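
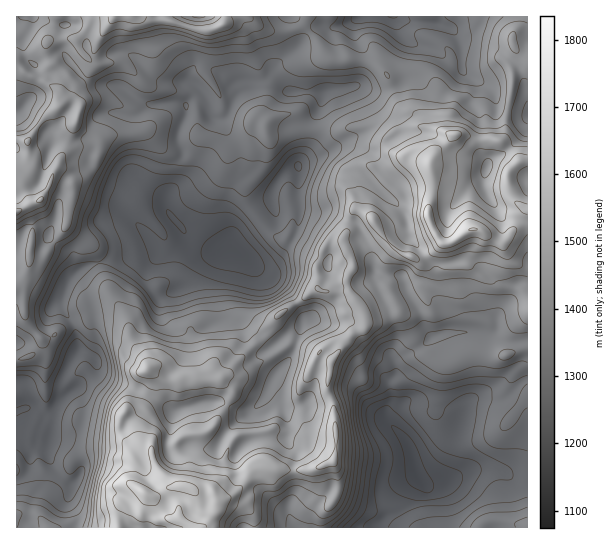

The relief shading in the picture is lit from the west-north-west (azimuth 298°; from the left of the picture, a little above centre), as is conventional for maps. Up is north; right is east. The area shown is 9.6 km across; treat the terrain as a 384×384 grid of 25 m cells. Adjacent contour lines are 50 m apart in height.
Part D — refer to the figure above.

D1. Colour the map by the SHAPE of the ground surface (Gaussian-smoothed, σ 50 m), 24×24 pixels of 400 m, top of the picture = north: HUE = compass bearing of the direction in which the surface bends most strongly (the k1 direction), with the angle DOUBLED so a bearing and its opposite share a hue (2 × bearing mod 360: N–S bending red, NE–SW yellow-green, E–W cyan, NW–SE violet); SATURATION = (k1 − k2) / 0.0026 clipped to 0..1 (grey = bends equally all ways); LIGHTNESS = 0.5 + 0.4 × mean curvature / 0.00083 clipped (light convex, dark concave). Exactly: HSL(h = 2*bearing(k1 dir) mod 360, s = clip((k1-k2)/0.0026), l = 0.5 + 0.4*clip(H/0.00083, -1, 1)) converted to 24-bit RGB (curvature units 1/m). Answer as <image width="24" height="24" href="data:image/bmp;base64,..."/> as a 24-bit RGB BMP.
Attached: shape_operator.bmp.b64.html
<image width="24" height="24" href="data:image/bmp;base64,Qk32BgAAAAAAADYAAAAoAAAAGAAAABgAAAABABgAAAAAAMAGAAATCwAAEwsAAAAAAAAAAAAAbobDmNq+YSCfsRiv4tp5vVTJaJzSluHXm49C3oh9JTianuKeNCNGl1eN99XQTayXLIyTOI+Bga24lZm/U16hxpnFn5rWfI/AnGZHkUo6Dxslajqq8uLTbLPVeHXeklOlcZ+7rdnJr1/Mhx0yJm8/WXVFi9VC7+DBKFhxUJ2WRIRTX0opZkdDjYJZkY1SYGxLOZugoWWypipICSUs6+ST3r1eNtI6V6zj0TjNyXSh3Ezkq4/Ru6rur5/72YfmxfO4PD9lR3lrQzBYjGJITmI2S205mYdRbl9Qejh+RStowYGXEyFe1cBzx82HrPZyOAwQiIoufWsaCEMZ6NuHjSpnMEgk6p+L6eOuPkq5aGerOhpLr4Ryip20ilqlmaRsYJJ4jmpzPkFqoadkHy1c8/G/cLl44ryHOhTeyq3kLujdT4j2rWjvQjTMX1+g5rh+6fXUKB9GViFBYC9doc2YVIiIaFiXzbm+gJmdV2pJKqckeqXDIy197vTS46yXtGc3GycMOFoQ9VYiKUMQHDYVahwvfpUzw/l24auTJQ4gHkFFZKy3uK2MXnxYQGVuqqeDrYGQXyFtyu94Flo8I3BVf4wxvkAArHMrmozKj27HU8+73LaqK2VrJiRs8Hl75v/DWxE+cWzfLTLHMVqUpJFGjoxKI0IkW404W5RMNprpzfCmDkxtNFKaSRRB1vD12d7yUpO6l3q4jr+3xYCvukrACycp8qCg/uygJCBcq746IiBopmCXrMnPvq/ThXnCy3jNOZlGvywb9NbLCxYoXhMjWOOiUc5rqtKgmUCzVnGpxp3Fw2TFxTtjLVPXFrzQ9tX1/cbrnqI1ECAjbsRvVo1wjXiGe3meWYK32kmZufa+IH/E2gD3W4rJbb+LsNSNHYN7wEq6vadcX289dD9I4XvT4eZjDCcTJR8O2n8z9dbua0ndZ8eflkg8R4w6c4VJSHJ5wl+T8OynDCcfcy61elKnltSczOPAFA5CMmk1u5FykIfNlc7fI3q0/s3z/0XaJqFwe8uLhcuCc025hTGVuKVxlF91kYRfU2dBQJmB0ZeOvaROBywmh3q91uvauUw1vjjDRl2lRqdSZIBFZU8xOC4fFyQP5ZeBkKLm479lLWdqq51DXBUvoJpMh4hTUZtsona4NYQs4MSV35i9JS9zLJoVZYUdd15HR19Bip1feWxRYVhMdVxVSyczI11YbNKS4SsX3umsShlb3iNIxvX/8A2qSqcpinZCjmJFhtenkfZGiBCHkd45l9vMgE2pbWeXlFJwV6Gum1pZX29aXDRUasLAlN/mKGB576Pa5OK1XA5ctPnILAcpyfyx7sz/d4fuqeH6y5S8AG/4B0Y6+OzTGD4rSINieUFadcyBWCFGmpFrg1xiPE6CoOa1lTc0HzprOGQp6VZXzP/1gk29HAM+4//MFTxM5vPYRhJN3VlR/ynI/47v1uNjia5pIzJPhKiliEdTT1aBoH6PnXGfg8ubPHoxXMOYMByHtnmmh9+BnpE/Zyc4GDFT/eeWM2ZUhqQ0YhBcnfOotqN//z6JRcjK442YGkFAUj08nExNRIBiWZBvqaKVa5CD0pGCEnIyDBQnw5XD1byto0+JkDl2Qpp51OCscpCVNWlwIE3R4YhX4cNWGWN40XV5v2qK1Ue5LkdZdcWPR3zHpXGdgKSPlmWWvH5yuEhgDSYgI3Ecla0wuD+OYoLkwcns68zai05DfjZeEmwypPbo/7zfVB9W6LBhLLOzvJ/XnpTfqbnMIztsss+9cGCxtVuioNOckVuvbobPcHzLfq7NRaevssFea50uGCnW5dH6QGX407r3J5xKEzgo+MnaV/aR0xdFPnIqR55ImpEujySFwsY9f2gnUqK6x73Xj4PbmKvcMl96eZemlHGnpmF/fcKcQ7uQ18VCYSpEoCI1xZI3YCpCMuhGncRvxV8uVCobhScffdCpO8LAdB9ji9+DKVExm5Q0RTIXemUWJCkPLD4SKR0TesoweHk8g21AQcNpqDiZRBdE+MeMWcrttcNHhSBW5Y6HbIPdbNTWqGtae1FvPqqBg1s4ZV5NYqhYeFOks4jEu5/TkpfWRLPbotPBiKPNndLSaiZEci5sZbC25GZNciyY3L6VLjHU2n9XPToYS00bjJhOcDM4XDMgcZc9W41TXXhORYdQOW1gm9nFe5XJmXnPgMq0TRggoVMnXku+RkR0wIWOl9yTNWON2n9MW1oSrz2+7YW7oJvhUmPvzOz/zNr/98z/XGXho+fpWVfM4F98bXgnDWomasJrhi5vvCgtiZQbUiEmU5Rtb7qg4rfD"/>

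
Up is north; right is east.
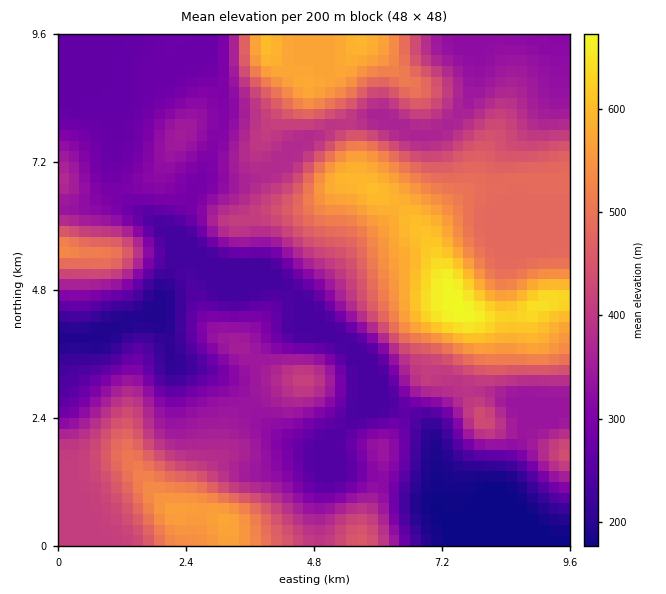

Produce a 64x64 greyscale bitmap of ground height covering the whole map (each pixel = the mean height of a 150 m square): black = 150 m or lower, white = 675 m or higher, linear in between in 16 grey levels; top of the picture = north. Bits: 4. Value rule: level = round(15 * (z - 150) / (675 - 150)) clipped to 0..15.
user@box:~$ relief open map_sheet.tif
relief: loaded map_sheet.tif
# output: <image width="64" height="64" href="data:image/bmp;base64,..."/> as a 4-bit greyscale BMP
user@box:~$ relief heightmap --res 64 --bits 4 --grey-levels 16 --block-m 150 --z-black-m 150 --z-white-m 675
<image width="64" height="64" href="data:image/bmp;base64,Qk12CAAAAAAAAHYAAAAoAAAAQAAAAEAAAAABAAQAAAAAAAAIAAATCwAAEwsAABAAAAAAAAAAAAAAABEREQAiIiIAMzMzAERERABVVVUAZmZmAHd3dwCIiIgAmZmZAKqqqgC7u7sAzMzMAN3d3QDu7u4A////AHd3d3iIiaq7u7zMy7qpmId3iJmYdlQiERERERERERERd3d3eIiJq7u7vMzLuqmYd3d4iZh2UyIRERERERERERF3d3eIiJq7zLvMzMu6mYh3d3iIiHVDIREREREREREREXd3eIiJmrzMzMzMy7qYh2Zmd4iHZUIhERERERERERERd3d4iImrvMzMzMy7qYh2ZVVmd3dlMhERERERERERESJ3d4iImau8zMy7u6qYh2ZVRVVmZlQyEREREREREREiI3d3iIiau7u7u7qpiId2ZVRERFVVVDIREREREREREiM0d3eIiZq7u7qqmYd3ZmVVQzMzRFVUMiERERERERESNEV3eIiZqruqqZmId2ZlVVRDMzM0RVVDIRERERERESNFVnd4iJmquqmYiHd2ZlVVRDMzMzRFVUMhEREREREiNFZ3d3iImqqqmId3d3ZmZVVEMzMzNEVVQyERESIiIjNFZ3h3eIiaqqmHd3d3dmZlVUQzMzM0VVVTIhESIzM0RFZniHd3iJqqmHdmZmZmZmVURDMzMzRVVVQiESI0VVVVVmeId3eImamHdmZmZmZmVVREQzMzNEVVRDIRI0VnZmVWZndmZ3iJmYdmVmZmZmZVVVREMzMzRERDMiIjVnh3ZlVWZlVWd4iYh2VVVmZmZVVVVURDMzMzNEMyIjRniIdlVVVVRFVneIh2VVVVVWZVVVVVVURDMiIzMzMzRWeIdmVVVVUzRVZ3iHZVRVVVVVVVZmZmVUMyIiIzNERWd4d2VVVVVTM0VWd3ZURERVVVVVZmZ3ZlVDIiIjRVVmZ3d2ZVVVVVMzRFVmZlQzNERFVVVmZ3d3ZUMiIjRWZ3d3d3ZmZmZmYzM0RVZlQyIjNERFVWZ3eIdlQyIiNGd3d3d3d3d2ZndyIzM0RVQzIiIzNEVVZnd3d2VDIiI1Z3d3d4iIiIiIiIIiIzM0RDIiIiM0VVZmZnd2ZTMiI0V3d3iImZqZmZmZkiIiIjNDMiIiM0VWZmVmZlVEMiIjVniIiJqqu7u7u7qiIiESIzMyIiM0VWZmVVRERDMiIjRniJmaq7zMu7zMy7EREREiIyIiI0VWZmVUQzMzMiIzRXiaqrvM3czMzMzMsRERERIiIhIjRVZmVVQzIiIiIzRniqu8zd3u3d3d3czCIiEREREREiNFVVVVVDMiIiI0VniavN3e7u7u3d3d3MIiIiERERESI0REREREMyIiI0VniavN3u///+7u7u7d0zMzIiIhERIjNEMzNEQzIiI0Vniau83u////7t3u7u7UREMzMiIREiMzMyIzMzMiI0VniJq8ze7///7d3d7u7uVVVERDMiESIzMiIiIjMyIzRWeJqrzN7v//7dzMzd7u5mZmZVRDIhIjMiIiIiIiMzRWd4mrvM3u//7ty7u8zd3Xd3d3dlQyIiMyIiIiIiM0RWZ4iau8zd7//ty6qqu8zMmZmZmHZTMiIiIiIiIiI0VWZ3iZq7zN3u7ty6qqqqu7uqqqqpl2QyIiIiIiIiI0Vmd4iJqrzM3e7t3Lqpmqqqqru6qqqYZTIiIiIzMzM0VneIiJmrvMzd7t3LqqmZmaqqu6qqqZdkMiIiM0VVVFVneIiZmqu8zN3d3LqqmZmZmZmqmZmIdlQyIiM1VmZmZniJmZmqq8zN3d3MuqmZmZmZmYiHd3dlQyIiM0Z3d3d3iJmaqqq7zM3d3cu6qZmZmZmZd2ZmVVQzIjM0Vnd3d4iJmqqqq7zMzd3cy6qpmZmZmZlmVVVUQzMzNERWd3d4iJmqu7u7zMzd3cy7qqmZmZmZmVVVVUREM0RERFZmd3iImaq7u8zN3d3My7uqqpmZmZmZZlVURERERERERVZnd4iJq7zMzN3d3My7uqqqqZmZmZlmZVREREVVRERFVWZ3d4mavMzd3d3My7qqqqqqqqqqqnZlREREVVVURERVZmd3eJq83d3d3Mu7qqqqqqqqqqqqZlVERERVVVRERFVmZmd3ibzN3dzMu6qpmaqqmZqqqqpmVUREREVVVUREVmZ3Zmd5q8zMzMu6mZmZmZmZmZmZmWVURERERVVVVERWZ3d2Zniau8zMuqmIiImZmZmZmZmZVVRERERFVWVVRFVnd3dmZ4mau7upiHd3iImZmIiIiZlVRERDRERVZlVUVWd3d3Zmd4mqqYh3Zmd3iJmYiIiIiERERDNERFVmZVVVZnd3d3d3eIiId2ZmZmd4iIiId3d3RERDMzREVWZlVUVWd3d3d3d3d3ZmZmZmZmd4iId3ZndEQzMzNERFVVVVRVZ3iIiZiHd3ZmZnd3dmZneIh3ZmZjMzMzM0RERVVVVFVneImqqpmId2ZniIh3ZmZ3d3ZmZmMzMzMzREREVVVUVWeImru7uqmHd3iZmYdmZmd3dmZVUzMzMzNEREREVURVaImrvMy7upiIiZqph3ZmZmZmZVVTMzMzM0RERERERFZ4mrvMzMzLqZmaqqmIdlVmZmZlVVMzMzMzREREREREVom7zMzMzMy6qqqqqYdmVVZmZlVVUzMzMzM0RERERERXmszMzMzMzMu7u6mYd2VVVWZmVVVTMzMzMzRERERERFebzczMzMzMzMu7qYdmVVVVVVVVVVMzMzMzNEREREREV6zdzMzMzMzczLuodmVVVVVVVVVVUzMzMzMzRERERERXrN3MzMzMzd3Mu5h2ZVVVVVVVVVVTMzMzMzNERERERFes3czMzMzN3cy7qHZlVVVVVVVVVV"/>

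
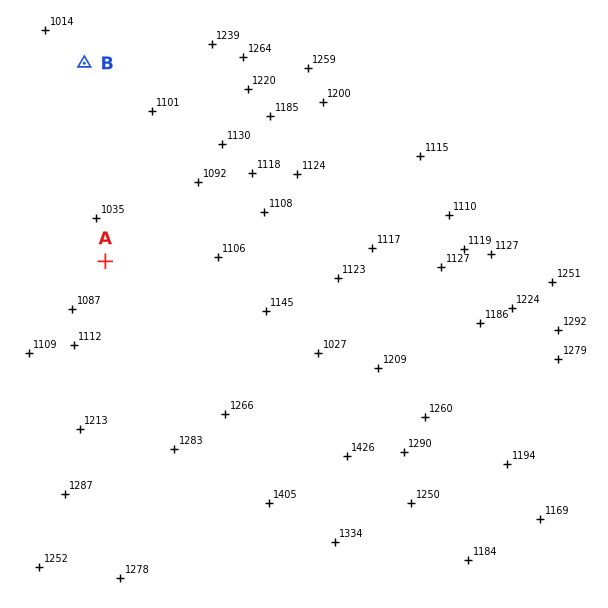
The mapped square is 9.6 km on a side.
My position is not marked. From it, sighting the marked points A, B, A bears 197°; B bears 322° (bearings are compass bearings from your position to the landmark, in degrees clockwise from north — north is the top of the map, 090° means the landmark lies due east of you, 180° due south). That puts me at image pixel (143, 138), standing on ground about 1070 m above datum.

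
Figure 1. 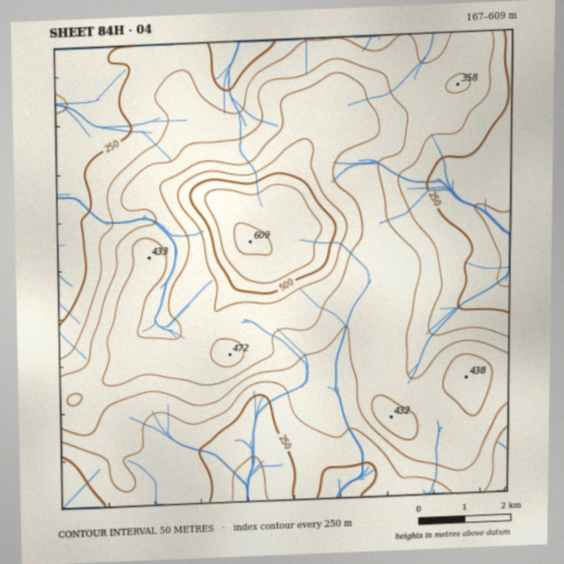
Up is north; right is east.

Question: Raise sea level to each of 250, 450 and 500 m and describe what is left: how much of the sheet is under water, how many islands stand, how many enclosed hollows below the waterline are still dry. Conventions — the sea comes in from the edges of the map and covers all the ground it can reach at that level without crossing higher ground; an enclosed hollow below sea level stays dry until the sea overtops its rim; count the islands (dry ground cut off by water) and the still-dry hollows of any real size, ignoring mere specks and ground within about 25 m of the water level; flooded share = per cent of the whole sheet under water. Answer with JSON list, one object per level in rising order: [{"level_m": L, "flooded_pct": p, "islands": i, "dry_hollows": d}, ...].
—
[{"level_m": 250, "flooded_pct": 16, "islands": 0, "dry_hollows": 0}, {"level_m": 450, "flooded_pct": 91, "islands": 1, "dry_hollows": 0}, {"level_m": 500, "flooded_pct": 94, "islands": 1, "dry_hollows": 0}]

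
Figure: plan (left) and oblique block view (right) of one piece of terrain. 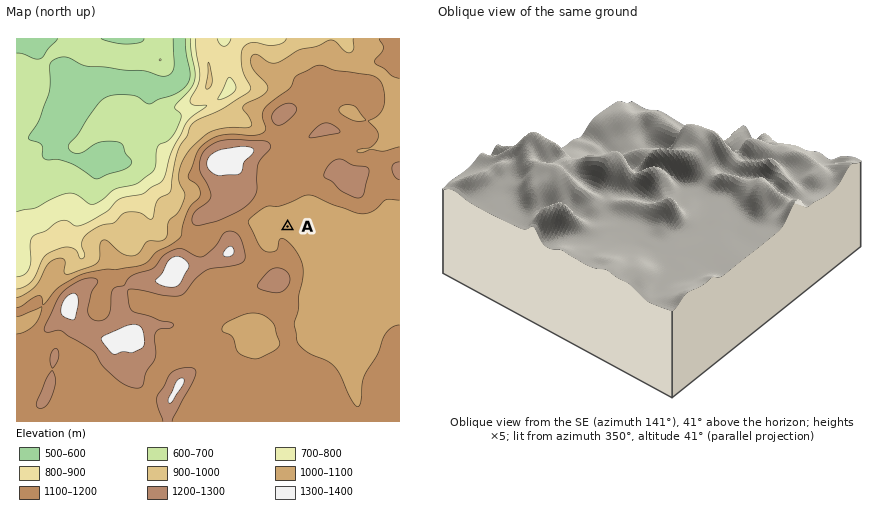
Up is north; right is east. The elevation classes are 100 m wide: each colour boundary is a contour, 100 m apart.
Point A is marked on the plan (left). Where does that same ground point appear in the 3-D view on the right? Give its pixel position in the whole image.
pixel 701 202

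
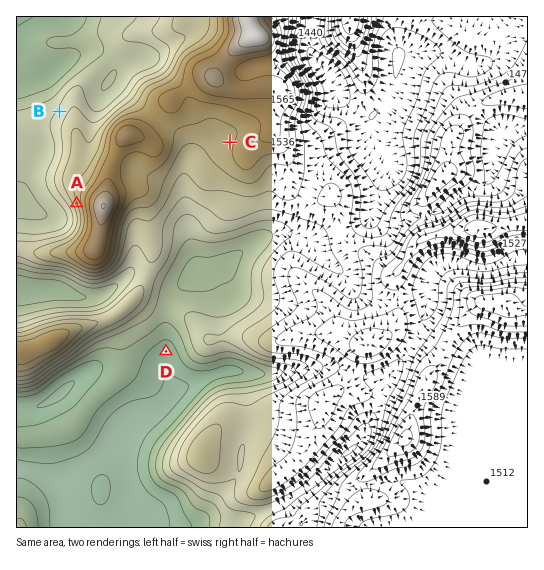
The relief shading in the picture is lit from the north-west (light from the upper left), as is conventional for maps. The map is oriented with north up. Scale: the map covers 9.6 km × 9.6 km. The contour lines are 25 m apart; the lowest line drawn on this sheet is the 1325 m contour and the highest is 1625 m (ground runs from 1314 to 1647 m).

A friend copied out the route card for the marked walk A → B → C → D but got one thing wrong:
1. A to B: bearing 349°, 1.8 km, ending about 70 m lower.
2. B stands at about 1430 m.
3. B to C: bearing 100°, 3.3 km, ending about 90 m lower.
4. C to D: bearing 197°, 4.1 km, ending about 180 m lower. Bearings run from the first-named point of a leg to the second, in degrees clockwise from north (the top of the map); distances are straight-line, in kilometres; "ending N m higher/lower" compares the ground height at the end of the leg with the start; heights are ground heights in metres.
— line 3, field sense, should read higher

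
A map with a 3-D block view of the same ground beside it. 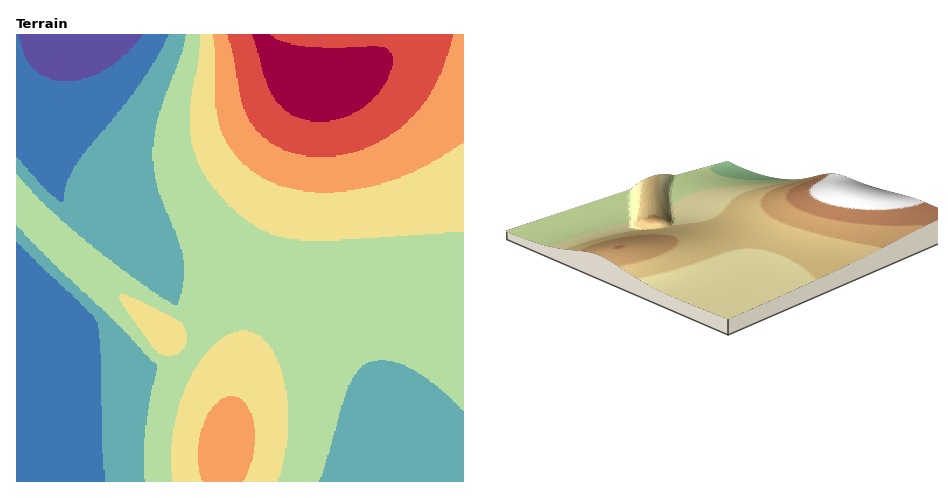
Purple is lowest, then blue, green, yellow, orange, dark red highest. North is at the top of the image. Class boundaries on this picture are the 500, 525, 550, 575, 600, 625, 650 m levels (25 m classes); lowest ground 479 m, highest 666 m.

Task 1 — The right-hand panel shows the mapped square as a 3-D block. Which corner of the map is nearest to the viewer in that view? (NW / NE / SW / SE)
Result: SE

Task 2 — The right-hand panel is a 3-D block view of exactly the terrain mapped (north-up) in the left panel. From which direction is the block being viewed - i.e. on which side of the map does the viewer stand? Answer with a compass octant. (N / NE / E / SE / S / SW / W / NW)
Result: SE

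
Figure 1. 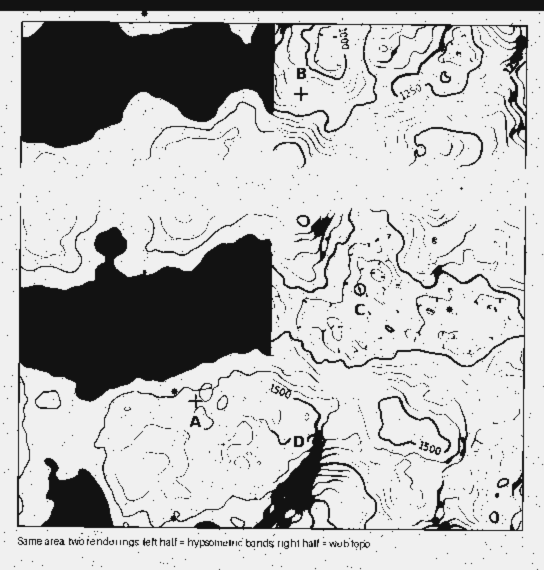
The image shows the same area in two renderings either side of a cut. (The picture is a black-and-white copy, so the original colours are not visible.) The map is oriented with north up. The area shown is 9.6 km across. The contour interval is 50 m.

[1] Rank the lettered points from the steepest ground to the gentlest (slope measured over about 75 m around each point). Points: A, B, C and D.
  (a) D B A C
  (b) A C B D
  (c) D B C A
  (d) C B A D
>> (c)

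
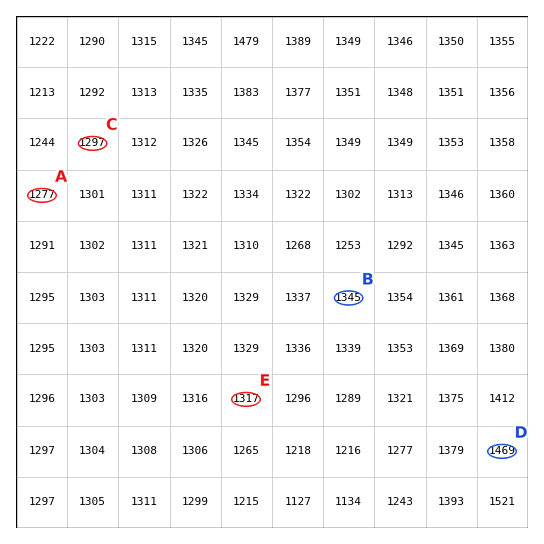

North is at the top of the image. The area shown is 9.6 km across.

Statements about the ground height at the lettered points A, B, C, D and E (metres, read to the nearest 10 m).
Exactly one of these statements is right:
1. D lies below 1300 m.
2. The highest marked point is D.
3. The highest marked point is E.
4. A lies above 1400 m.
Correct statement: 2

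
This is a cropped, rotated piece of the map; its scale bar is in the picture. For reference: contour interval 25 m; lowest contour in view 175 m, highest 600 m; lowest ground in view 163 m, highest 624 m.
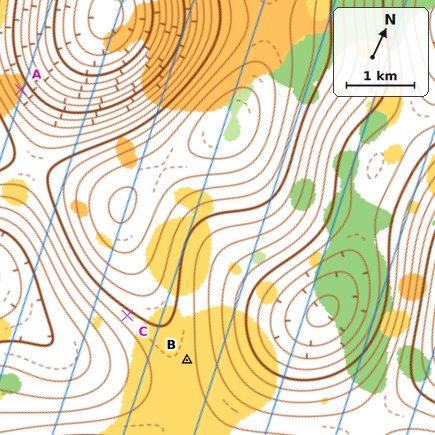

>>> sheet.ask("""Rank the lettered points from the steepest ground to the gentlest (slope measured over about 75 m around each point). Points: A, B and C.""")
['A', 'C', 'B']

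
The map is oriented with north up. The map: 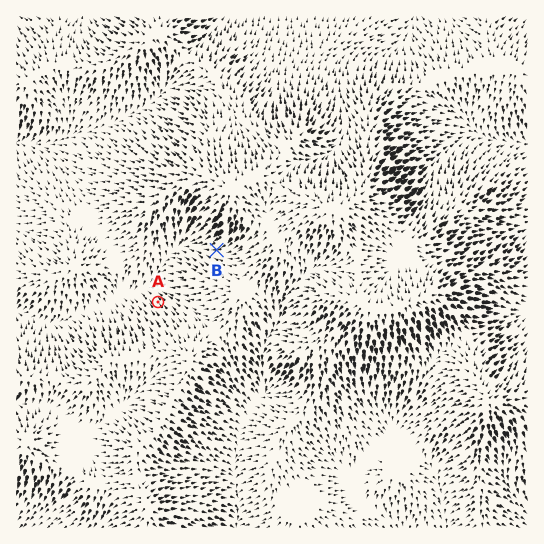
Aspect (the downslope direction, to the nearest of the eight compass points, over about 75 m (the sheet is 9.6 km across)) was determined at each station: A NW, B W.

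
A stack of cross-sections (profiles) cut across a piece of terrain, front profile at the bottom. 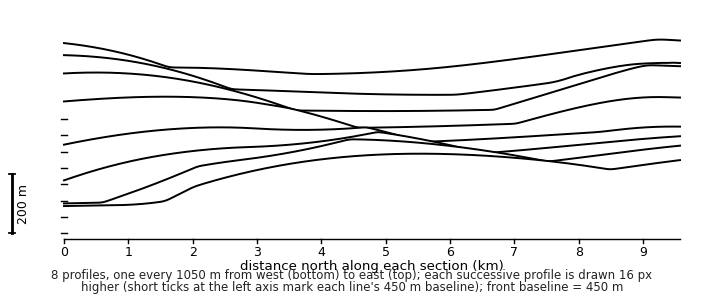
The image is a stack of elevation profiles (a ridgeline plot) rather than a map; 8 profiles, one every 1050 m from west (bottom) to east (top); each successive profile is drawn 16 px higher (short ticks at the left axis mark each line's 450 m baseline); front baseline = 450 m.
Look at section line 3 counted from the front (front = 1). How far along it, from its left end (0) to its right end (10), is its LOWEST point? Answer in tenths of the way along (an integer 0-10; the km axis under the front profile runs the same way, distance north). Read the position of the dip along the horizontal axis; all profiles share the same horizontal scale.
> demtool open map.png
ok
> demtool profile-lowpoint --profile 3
0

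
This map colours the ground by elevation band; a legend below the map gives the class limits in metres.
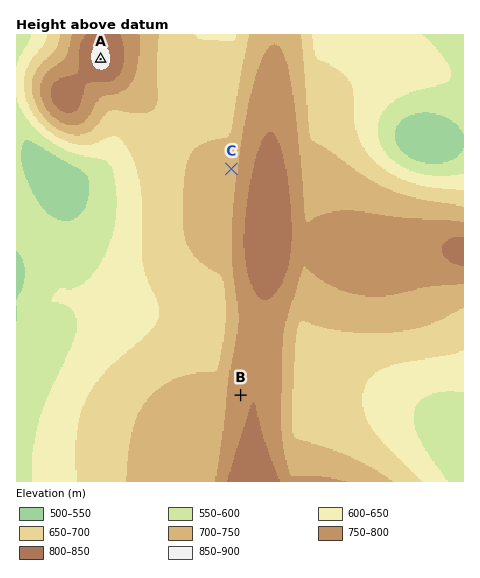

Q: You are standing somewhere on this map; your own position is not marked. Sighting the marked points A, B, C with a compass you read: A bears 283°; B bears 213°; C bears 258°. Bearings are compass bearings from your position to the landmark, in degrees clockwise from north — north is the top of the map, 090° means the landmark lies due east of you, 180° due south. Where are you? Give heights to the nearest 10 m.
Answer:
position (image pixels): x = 412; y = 131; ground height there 520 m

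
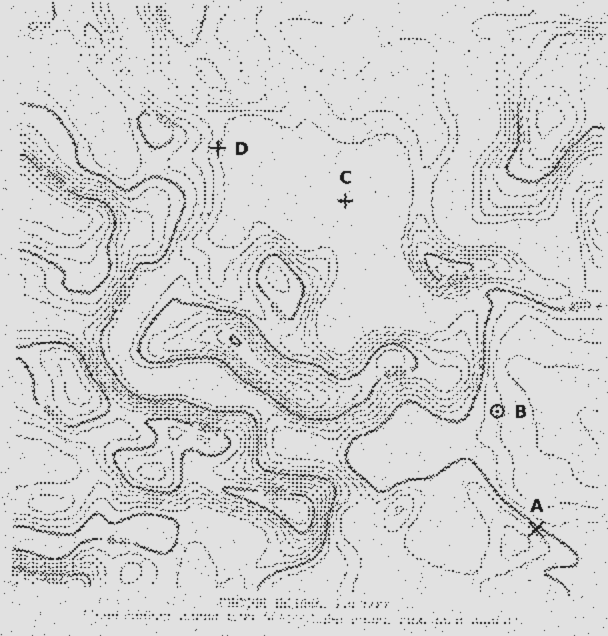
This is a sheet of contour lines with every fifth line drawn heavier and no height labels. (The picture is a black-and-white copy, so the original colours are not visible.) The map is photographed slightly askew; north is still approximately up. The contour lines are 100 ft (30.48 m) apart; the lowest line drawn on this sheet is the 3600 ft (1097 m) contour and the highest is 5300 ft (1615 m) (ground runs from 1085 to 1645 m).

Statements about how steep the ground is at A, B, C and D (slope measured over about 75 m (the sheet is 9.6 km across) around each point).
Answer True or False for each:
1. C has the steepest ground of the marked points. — False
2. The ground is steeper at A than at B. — True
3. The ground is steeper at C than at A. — False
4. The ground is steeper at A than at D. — True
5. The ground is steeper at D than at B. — True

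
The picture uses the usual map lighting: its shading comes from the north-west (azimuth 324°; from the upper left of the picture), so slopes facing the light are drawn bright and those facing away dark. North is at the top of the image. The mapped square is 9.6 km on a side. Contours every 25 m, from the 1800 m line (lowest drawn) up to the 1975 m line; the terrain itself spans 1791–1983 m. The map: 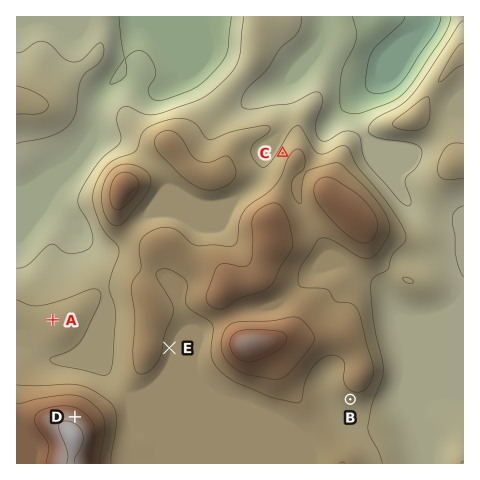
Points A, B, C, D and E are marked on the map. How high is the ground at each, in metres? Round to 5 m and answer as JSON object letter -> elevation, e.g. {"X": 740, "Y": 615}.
{"A": 1885, "B": 1890, "C": 1885, "D": 1965, "E": 1890}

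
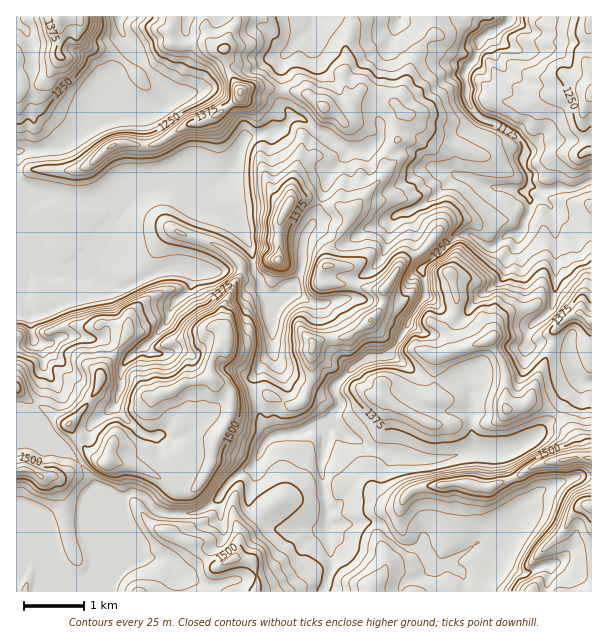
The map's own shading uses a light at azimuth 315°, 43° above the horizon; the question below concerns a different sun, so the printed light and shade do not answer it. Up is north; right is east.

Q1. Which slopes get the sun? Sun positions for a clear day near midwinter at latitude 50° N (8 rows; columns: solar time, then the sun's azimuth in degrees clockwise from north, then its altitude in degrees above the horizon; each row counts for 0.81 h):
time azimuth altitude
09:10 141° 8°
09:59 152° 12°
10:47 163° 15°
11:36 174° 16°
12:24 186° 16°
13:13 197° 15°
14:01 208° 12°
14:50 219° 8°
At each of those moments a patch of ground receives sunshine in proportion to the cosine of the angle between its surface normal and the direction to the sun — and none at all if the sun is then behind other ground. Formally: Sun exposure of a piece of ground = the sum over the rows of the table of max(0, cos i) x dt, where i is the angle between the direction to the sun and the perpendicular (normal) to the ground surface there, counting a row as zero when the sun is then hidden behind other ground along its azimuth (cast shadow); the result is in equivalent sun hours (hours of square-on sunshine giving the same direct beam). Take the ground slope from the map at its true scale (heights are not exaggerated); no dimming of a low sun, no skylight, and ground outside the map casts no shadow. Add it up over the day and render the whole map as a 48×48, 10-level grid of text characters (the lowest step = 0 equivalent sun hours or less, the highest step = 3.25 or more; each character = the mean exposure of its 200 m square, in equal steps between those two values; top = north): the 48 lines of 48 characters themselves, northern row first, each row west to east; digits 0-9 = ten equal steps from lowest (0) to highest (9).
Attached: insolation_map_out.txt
455554533321343332355333433334433433346941443334
345667753566433311323544333344333343467311134445
334468532355655533445543333333333345541014544334
434545864346887886434333332232222345662121111233
434888655425666774111211112211111322431324223234
445786444543444335001111002321112223133233444543
567754444453321002555665201344323222333334444454
666544333322100002996567843344543223216654455645
656543210000000268996644687344545544311587656556
765443100000059998666432267765444554432005665566
775421002323799997431222223665345555333332654333
210000189999975555431122332322234676554434334445
211113897776544444342112344222346556666542355688
578889864444444444343101232232453223345666456676
445566544444344433344111222223532232122334444220
444444444432233344444225632224466410123332224333
444444444332112233343267655456652100222334423445
444444443444300012344465433564211212674345333344
444444444444675300124343323521111137203432233333
444444444444556773012233311001100271000012222222
444444333333332233324753211123103920000011111110
433333332100001000125995245541036134421100111110
433322000000010000333544666642261145446200011111
333200000003420001212321586444553315441011022111
221000000132200000112310001100357202431113451021
000011232333000022212320000115663342323124520497
224544654553014543323234001269651033211133225656
201100013631445535444234457889942111236754333444
001241004100001248763246665861006756787631113445
122235222000000223451125667300001566544442013345
111332452300014552111012566112332234444332023333
621122453233566564334312443664334323344321233332
542002542356654444435645765467643345444433553111
444215400566544433645678864556677422233377753100
444673211156544435656776343555666776656776310000
333464224312344447565222343235555566533331000000
001236233443344445553333333322333310000000000011
100015876543444358743333333333321000000000169999
984455899996444487323223333432210000000015998621
789865457688644783232233344443211579987799743100
567654444326999932333344435444336777789975433112
444544444430123123224555544455656555556644322267
444444444453112213213444444432365554455443310366
444444444457642221221233333433246544454443201655
444444444445676410101223333333313445543433126644
444454444433356424643233333222343344444332376444
444444443223344577653233343112344433344421101234
344444443213333343333323443443443233344321122332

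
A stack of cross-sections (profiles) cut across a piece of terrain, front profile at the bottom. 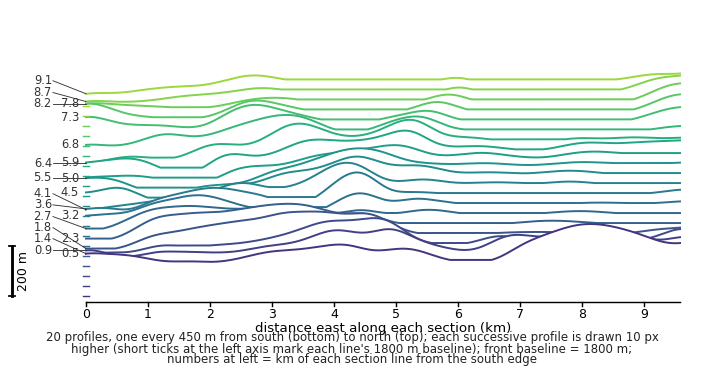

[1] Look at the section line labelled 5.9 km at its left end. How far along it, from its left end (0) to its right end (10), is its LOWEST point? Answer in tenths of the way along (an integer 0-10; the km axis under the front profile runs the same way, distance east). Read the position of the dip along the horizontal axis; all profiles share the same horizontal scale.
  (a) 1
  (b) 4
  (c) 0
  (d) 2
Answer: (a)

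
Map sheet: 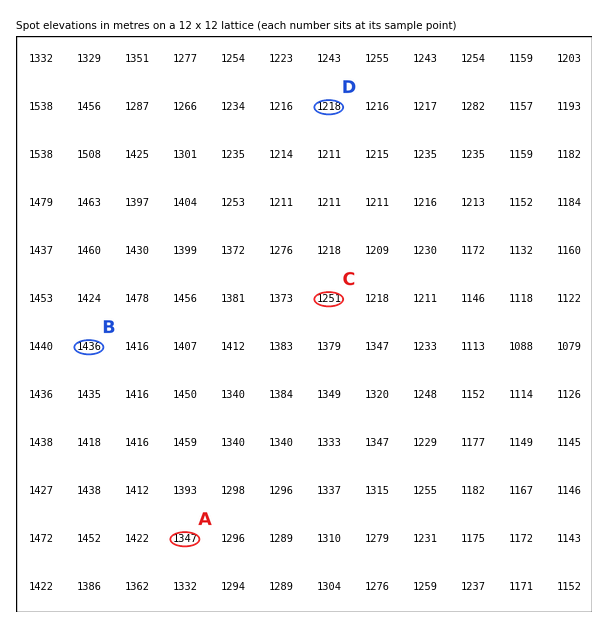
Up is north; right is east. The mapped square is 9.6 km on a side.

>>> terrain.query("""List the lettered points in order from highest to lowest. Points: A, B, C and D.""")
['B', 'A', 'C', 'D']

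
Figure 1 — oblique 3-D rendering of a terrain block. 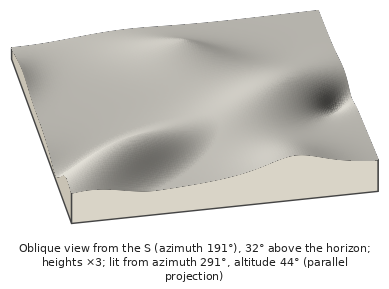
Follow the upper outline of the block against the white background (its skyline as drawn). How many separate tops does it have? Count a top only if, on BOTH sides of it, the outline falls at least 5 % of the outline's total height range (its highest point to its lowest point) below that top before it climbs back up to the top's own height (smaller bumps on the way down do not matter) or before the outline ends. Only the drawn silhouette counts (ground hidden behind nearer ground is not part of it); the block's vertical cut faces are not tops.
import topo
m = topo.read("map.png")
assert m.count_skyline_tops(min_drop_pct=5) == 1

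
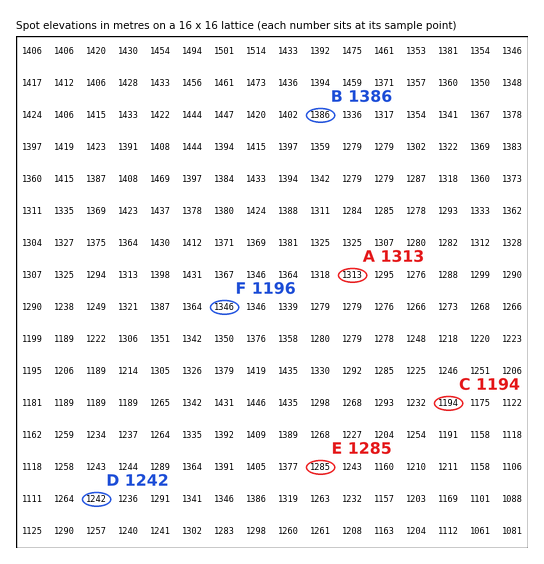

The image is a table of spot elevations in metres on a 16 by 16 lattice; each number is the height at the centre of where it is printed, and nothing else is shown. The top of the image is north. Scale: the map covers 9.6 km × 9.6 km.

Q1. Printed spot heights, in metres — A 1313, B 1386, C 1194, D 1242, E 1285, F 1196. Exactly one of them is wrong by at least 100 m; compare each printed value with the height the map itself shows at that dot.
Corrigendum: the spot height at F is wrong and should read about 1346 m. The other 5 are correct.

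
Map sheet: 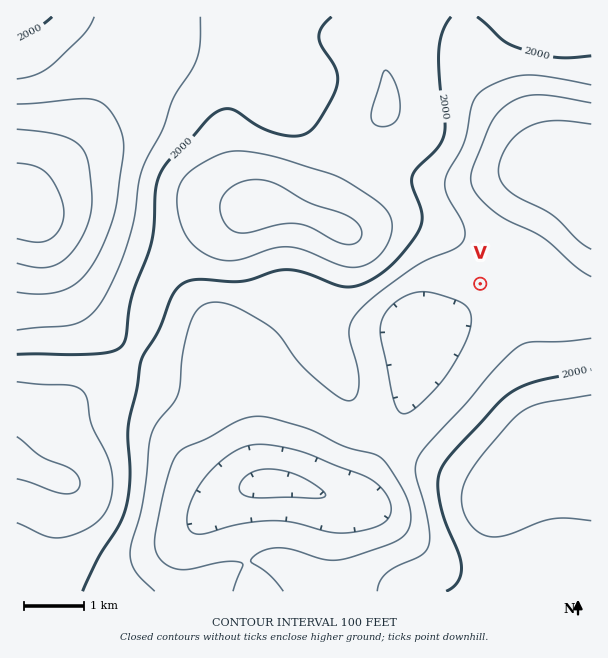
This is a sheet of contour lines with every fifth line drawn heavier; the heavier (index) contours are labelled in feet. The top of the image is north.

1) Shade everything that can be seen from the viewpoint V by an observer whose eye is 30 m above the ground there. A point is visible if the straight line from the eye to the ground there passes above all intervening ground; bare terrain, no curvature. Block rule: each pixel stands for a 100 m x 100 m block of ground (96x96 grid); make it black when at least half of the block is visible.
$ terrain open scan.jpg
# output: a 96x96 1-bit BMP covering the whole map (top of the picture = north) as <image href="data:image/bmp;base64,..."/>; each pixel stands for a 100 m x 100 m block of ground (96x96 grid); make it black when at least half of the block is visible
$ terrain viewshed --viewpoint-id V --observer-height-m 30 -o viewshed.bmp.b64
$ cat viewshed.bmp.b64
<image width="96" height="96" href="data:image/bmp;base64,Qk2+BAAAAAAAAD4AAAAoAAAAYAAAAGAAAAABAAEAAAAAAIAEAAATCwAAEwsAAAIAAAAAAAAA////AAAAAAAH////+AACAAAAAAAD////+AD/+AAAAAAD/////AH/+AAAAAAB//8B/Af/+AAAAAAB//wAPg//8AAAAAAB//gAB///4AAAAAAA//gAA///gAAAAAAAf/gAAP/+AAAAAAAAH/gAAB/gAAAAAAAAD/gAAAAAAAAAAAAAB/gAAAAAAAAAAAAAB/gAAAAAAAAAAAAAB/gAAAAAAAAAAAAAD/wAAAAAAAAAAAAAD/wAAAAAAAAAAAAAH/wAAAAAAAAAAAAAH/wAAAAAAAAAAAAAP/wAAAAAAAAAAAAAf/wAAAAAAAD8AAAA//wAAAAAAAP+AAAD//wAAAAAAAf/AAAP//wAAAAAAB//gAB///wAAAAAAH//4AD///wAAAAAAf//8AD///wAAAAAB///+AD///4AAAAAD////AD///4AAAAAH////wD///4AAAAAP/////D///8AAAAAf/////////8AAAAAf/////////+AAAAAf//////////AAAAA///////////AAAAA///////////gAAAB///////////gAAAB///////////gAAAD///////////gAAAD///////////gAAAH//////9////gAAAP//////8AAB/gAAAP//////8AAA/gAAAf//////8AAAfgAAAf//////8AAAfgAAA///////8AAAfgAAA///////8AAAPgAAA///////8AAAPAAAA///////8AAAPAAAAP//////8AAAMAAAAD/////wEAAAAAAAAD/////wAAAAAAAAAB/////wAAAAAAAAAA/////wAAAAAAAAAA/////gAAAAAAAAAA/////gAAAAAAAAAA/////gAAAAAAAAAA/////AAAAAAAAAAA////+AAAAAAAAAAAf///8AAAAAAAAAAAf///4AAAAAAAAAAAf///gAAAAAAAAAAAf//+AAAAAAAAAAAAP//8AAAAAAAAAAAAH//wAAAAAAAAAAAAB//gAAAAAAAAAAAAAf+AAAAAAAAAAAAAAH8AAAAAAAAAAAAAAD8AAAAAAAAAAAAAAD8AAAAAAAAAAAAAAH8AAAAAAAAAAAAAAP+AAAAAAAAAAAAAAf/AAAAAAAAAAAAAA//wAAAAAAAAAAAAB//4AAAAAAAAAAAAH//8AAAAAAAAAAAAP//+AAAAAAAAAAAAP///gAAAAAAAAAAAH///4D8AAAAAAAAAD/////8AAAAAAAAAA/////8AAAAAAAAAAP////8AAAAAAAAAAAD///8AAAAAAAAAAAD///8AAAAAAAAAAAD///8AAAAAAAAAAAD///8AAAAAAAAAAAD///8AAAAAAAAAAAH///8AAAAAAAAAAAH///8AAAAAAAAAAAP///8AAAAAAAAAAAP///8AAAAAAAAAAAP///8AAAAAAAAAAAP///8AAAAAAAAAAAf///8AAAAAAAAAAAf///8AAAAAAAAAAAf///8AAAAAAAAAAAf///8AAAAAAAAAAAf///MAAAAAAAAAAAf//8A="/>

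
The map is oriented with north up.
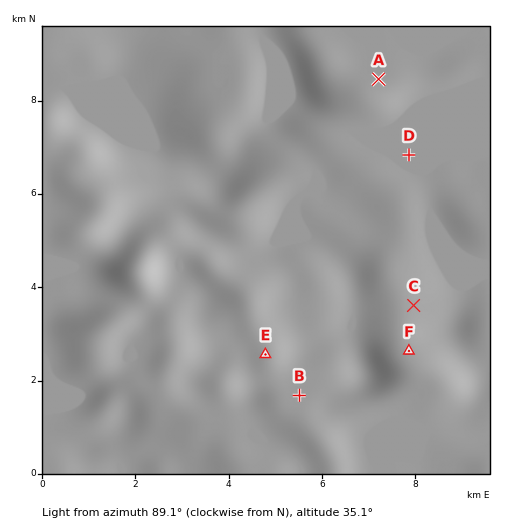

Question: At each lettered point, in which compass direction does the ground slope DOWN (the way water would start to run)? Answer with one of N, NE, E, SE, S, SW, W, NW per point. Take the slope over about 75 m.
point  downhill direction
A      N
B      N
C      NE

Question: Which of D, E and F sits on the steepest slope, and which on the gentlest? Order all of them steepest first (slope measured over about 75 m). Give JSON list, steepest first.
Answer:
["F", "E", "D"]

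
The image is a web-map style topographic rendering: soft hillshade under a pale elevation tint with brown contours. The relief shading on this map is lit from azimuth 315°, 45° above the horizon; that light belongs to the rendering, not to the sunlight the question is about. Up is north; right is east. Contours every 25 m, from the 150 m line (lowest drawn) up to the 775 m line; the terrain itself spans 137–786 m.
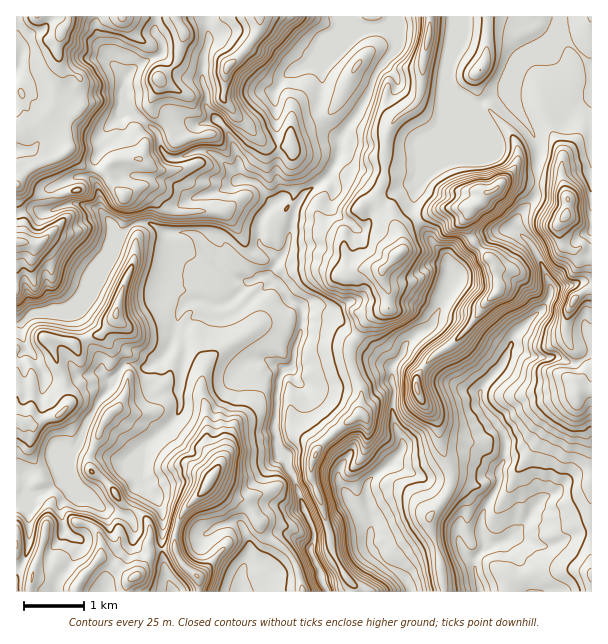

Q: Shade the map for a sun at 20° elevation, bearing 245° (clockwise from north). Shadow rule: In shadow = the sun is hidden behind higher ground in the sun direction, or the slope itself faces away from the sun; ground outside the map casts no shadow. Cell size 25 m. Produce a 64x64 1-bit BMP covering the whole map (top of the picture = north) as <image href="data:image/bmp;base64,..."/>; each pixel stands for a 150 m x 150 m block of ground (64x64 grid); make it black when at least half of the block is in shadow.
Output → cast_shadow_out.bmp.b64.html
<image width="64" height="64" href="data:image/bmp;base64,Qk0+AgAAAAAAAD4AAAAoAAAAQAAAAEAAAAABAAEAAAAAAAACAAATCwAAEwsAAAIAAAAAAAAA////AAAAAAAAAAYA4OAAAAAABwDn4MAAAAEPAMfAwAAAABkBz4DAAAAAOAGPAcAAgAA4A48BgADAATAAngGAAMBBsAGeAQAACMGAA74AAAAAAgABPgAAAAAIAAM8AAAAABgAAzwAAAAAOAACeAAAAAAgAMZ4AAAAAAAA4HgAAAAAAADoMAAAAAAAAOgAAAAAAAAA6ABAAAAAAAAIAcAAAAAAAAgBwAAAAAAACADDAAAAAAAIAEeAAAAAAAgAR4AAAAAAAAAHgAAABAAAAAIAAAAAAAAAAAAAAAAAAAAAAAAAAAAAAAAAAAAAAAAAAAAAAAYAAAAAAAAADgAAAAAAAAAOAAAAGAAAAA4AAAAAAACADgAAAAAAIAQGAAAAAgBgDAYAAAACAGAEBgAAAAAA4AACAAAAAADAAAAAAAAOAAAAAAAAAAQYAADAAAAAAAAAAMAAAAAAAAMDgAAAAAAAAwAAAAAAAAADAIAAAAAAAwMAgAAAAAADgwAAAAAAAAHAAAAAAAAAAMAAAYQAAAAAwAGBAAAAAACAAYEBAAAAAAAAAAIAAAAAAAAAAAAAAAAAAAAAQAAAAAAAQADgAAAAAABgAOAAAAAAAGAAwAAAAAAA4ACAAAAAAAHAAAAAAAAAAgAAAAACAAAAAAAAAAIAAAMAAAAAAwAAAAAAAAADAAADAAAAAAMAAA=="/>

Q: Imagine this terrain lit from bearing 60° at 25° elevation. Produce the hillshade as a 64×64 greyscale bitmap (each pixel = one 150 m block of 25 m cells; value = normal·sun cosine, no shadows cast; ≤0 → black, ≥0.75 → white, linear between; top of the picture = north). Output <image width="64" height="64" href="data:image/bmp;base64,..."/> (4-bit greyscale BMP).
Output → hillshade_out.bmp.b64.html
<image width="64" height="64" href="data:image/bmp;base64,Qk12CAAAAAAAAHYAAAAoAAAAQAAAAEAAAAABAAQAAAAAAAAIAAATCwAAEwsAABAAAAAAAAAAAAAAABEREQAiIiIAMzMzAERERABVVVUAZmZmAHd3dwCIiIgAmZmZAKqqqgC7u7sAzMzMAN3d3QDu7u4A////ADeZdoqodoirpyGdypiIh2n/cDjO/+pSKN3IVomId3ZENpmHeal2ecykAr7bmIiHa/8gXf/+x0Ep3sdWiYh3dlU2mpmImIia3IEq79uYiIdt+wLP/tuGQkrutmiZiId3ZmeKmph4qqq7Yb/buqiHdo/0CP/smHZCXP2XeamIiIh3qHqqqGm7qZpW/qiauXZn38Es/8qHdUN+64mZmIiIiHfZabqXabuoi3jtmIrKZovtki3+uXdkM57ZiZiIiHeHd+lZymZ7uriMeNyYishYq6vCPv6odlM1rsiZeIh3d4h36VrIac2qp511qoiKlmq7z7Bv/ah2Qza8qJl4iHd3d3fIasit24iHzWJ5d3iGi7zuQL/8mGVDV6upmXeIiHd3d5iKq8uoVqzbUkd3iZmru9sB/+qHZUV4mqmZh4iId3d2iImrmXRK7bhTNXiaqqqr2Ab/yIdVVomJqZmHeIiHdmaIiamHU47qh1QzWbzLqqzkDP+Xh2Z4mYiamah4iHdmZoiKqXRI3rmGVDNIvN3LrtA//HeHeJmHZpqquWeId3Zmh5qYZI3rmHZURGi97czOgF7qZomYh2VWm7q4Z4h3d3d3qphnrLmYdmVod63uzNtAW9p2eal2VVerqql2d3d3d2i6mHeamZiHd4dnnO7MyTFLyYZZqYZEWKqpmoVnd2ZmWLqYh3ipmYiIdXmc/s3FJGmphUiqljNZuqmrhWd2ZmZ4qoiHaKmZmYh2eavtzLRXiImFSM2UIlm6qrtkVmVVZ4mpeJhnmZmZmHZ5q83MpGmId3Zr7WESWru7uERVVERomqiJqXaJqpmZhnm7zLymeZiHd53sMAKc3LuVRFVERHiaqYmrl4q7qqqGesu7q6Z5mIdnresgB97cumRVVURFiZqZiby5ibupqYaMy6mbp3mYh2et6yAt/ty4VWZlVVaJmZiJu7qHq6mZh5y6mZqoiYiHZq3rEG/+y6hmd2VVV5qZqHm6uoecqZmHm6mZmrmIeHZnvdkAjtuZmId3ZURoqpmXeqmpiKypmYeaqZmauoZ4dmnNyDKLqYiJmHZUVpqZmoaJiaiJqqmJiImpmZqYdnd2esy4ZVeIeJmZhmZ4h3ioVYh6p3mZmZmIiZmZmImXZ3Z6upmWRXiIqqqHZVQ0ipZHmKuGiYiqmYiZmZmIiphnd3mZiZhmZ4mrupdTM0eqZWq7uXiHe8upiJmZmZmZqGd3d3d4iIh1WKuqmGQzWapnnMyodme+26mZmZmYmZmpd3hkVWZ4iIZFipmYdUNZqYmqqZhkau7bqZmZmZiZmal3h0NVVoqqhkNYmYiHUieZiHiIiHRb7sqZmZmZmJmauGd1NWVYvLuXQ0aId4hRBpqXWHiYhUrtuZmZmZmZmaqWZTNFRFnMu6hkNGeJmIUDmqZ4iqmGSN25mZmZmZmZqWVCI0VUWbu7uYZCN7uZxwN3h6msuYdWvbmZmZmZmZmWVEM1Z2RqurzKhzAXuq3kAlZ4mb25mGWcypmZmZmIiHZlRVaIdYqrvNuGABiq37ABV2eavLqYdXzKmZmZmId4h2VWZ4h3iJrMynIASs3/UANoZ5q7qpmGe8uZmZmId4mXdWZmiYhnm83ZQAGd3vwAJpmJqruqqpd6y5mZmIdoqYh2ZmaJh3ic7qQAGt3d1QBJqru6u7vLqHrLmIiHdWmoiXVWZ5qHiJzbQQFt7ctwAGq7zLm8zN2nebllVVVEiqiJdWd4mWd4q7cgBIu6mDADeb28uZve7GJHYzRVVVerqImGaJh1aIirhTIkeYiXQiRq37uZmt22AEZVeIiImqqpiIdpl0WIibp1M0aJmZl1Q1rvmYiJl4MCiYiaqpmqqqqYh3mYZomaqoZVVoiZqpdBOv+rqId6tBeqqaqZmqqauXh3iJhmeJqpl1RXiJrMqEFM/8uYiayTaqmqqYmZqql2d2eJh3ZniqmYd3iaqu7KU33+qYiImXaZmImqmZmqhlZ2aJmYd2Z5qZiJmqqZ3dtjjdyYiIiKmIiInNqZq8l1VnZpqqmHVXmpmImaqqmK22R8zIiIiKy5iZm+yImqeHRGd3q7uYZVeamYiJmZmGjcdIzLiIiJzsmZmbxliHVqY1iYi8u6h1RpqZiIiIiIadt1nMuJmInOuZmJyleIeLoze7icy6mGRGmpmIiIiId6yXiqqpmYiby6mYq2aJqbxSa9uJzKmYdUaJmImIiIh5uoeZmZmYiJmrqpmWWJmathW924nLmJmGRYmYmZiIiJqoeJmZmIiIiKu7qFWJh3qBS+7bibuYiZdFiImqmIiJqph4mZmYiIiIm92nVndmmlKe7cp5upiJmFWIiKqYiImpiImZmZmIiIis7adUVnm7Vb7cuYmqmHiZZYl3q5iHipmIiZmZmYh3iK3tp1NZu8pErcqpqZmYeJp2mFarmGaKmYiJmZmYiHeK3+yXVHu6qEObqaqpmZh3mpiGRauXVoqpiImZiZd3Z63uyoh2iZm5Q4qpmqmZmIeKqXVVrKh2i7qYmZiJl3ZYzdyod2aHeblmiZm7qZmYh3mql0ScqId6ypiIiJmHdWi8y5dlV5doqod3irqqmZiIiKqYQny5h3q6mIiIiIdlaKzKdkWKpli7l3d4qqqpmIiJmphRXMmHebmZmIiIhlZnrMlkV6qFWcuHdmebupmZmImZiFFMyYd5qZiZmIh0RoibyWRYqoV72odmV5qomqqYiImYUUvJh3mpmZmYh3"/>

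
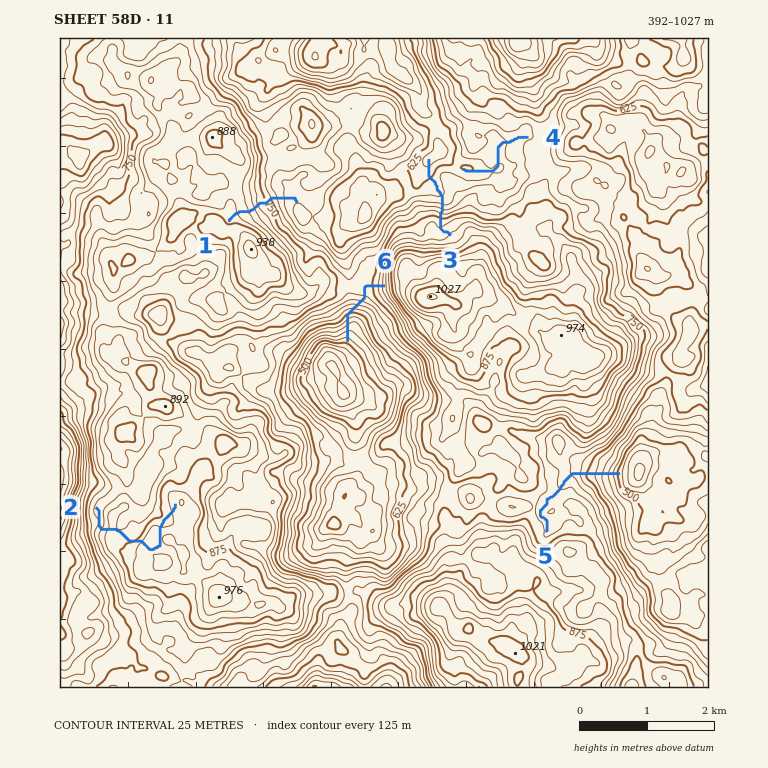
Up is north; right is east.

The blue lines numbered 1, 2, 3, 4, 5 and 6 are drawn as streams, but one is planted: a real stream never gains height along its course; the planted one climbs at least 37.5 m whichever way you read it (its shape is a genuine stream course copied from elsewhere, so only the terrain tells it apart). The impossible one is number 2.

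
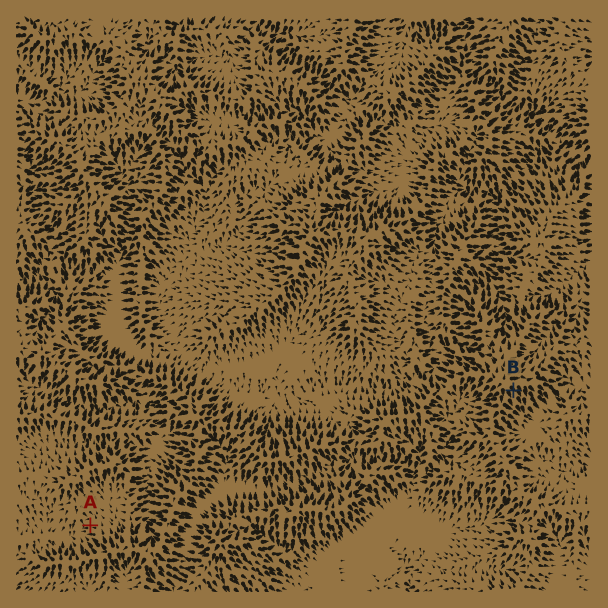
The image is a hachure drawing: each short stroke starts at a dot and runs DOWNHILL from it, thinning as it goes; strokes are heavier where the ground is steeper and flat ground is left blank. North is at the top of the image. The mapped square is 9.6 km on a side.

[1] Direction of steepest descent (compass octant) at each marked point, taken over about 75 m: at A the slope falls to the W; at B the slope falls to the SE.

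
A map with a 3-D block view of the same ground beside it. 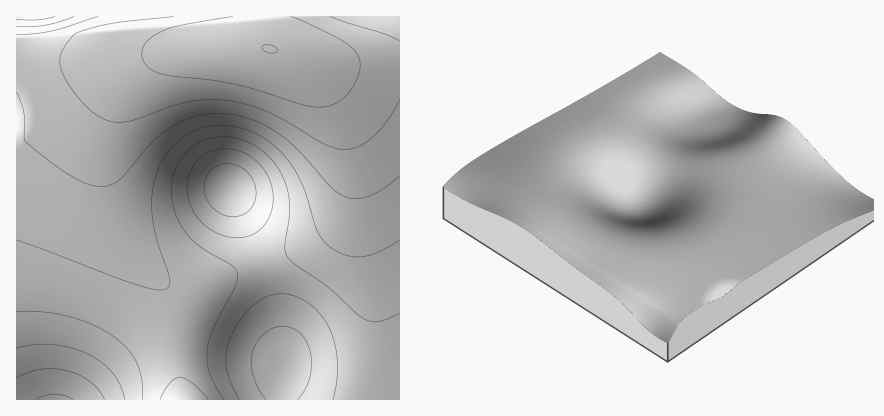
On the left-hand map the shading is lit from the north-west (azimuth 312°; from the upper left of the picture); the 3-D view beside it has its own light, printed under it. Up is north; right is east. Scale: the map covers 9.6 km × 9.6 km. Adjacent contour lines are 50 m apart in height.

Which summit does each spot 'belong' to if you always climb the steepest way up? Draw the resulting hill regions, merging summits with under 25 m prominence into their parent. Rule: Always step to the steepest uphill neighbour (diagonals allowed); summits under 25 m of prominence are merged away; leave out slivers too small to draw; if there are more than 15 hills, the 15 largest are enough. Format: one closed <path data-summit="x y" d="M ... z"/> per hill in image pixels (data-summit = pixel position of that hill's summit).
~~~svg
<path data-summit="270 48" d="M400 16l-384 0 0 384 68 0 30-26 18-12 24-10 18-3 42 2 42 6 20 5 8 6-4 18 0 14 118 0z"/><path data-summit="186 400" d="M194 349l-28 1-24 7-24 14-34 29 198 0 0-14 4-18-4-4-24-7z"/>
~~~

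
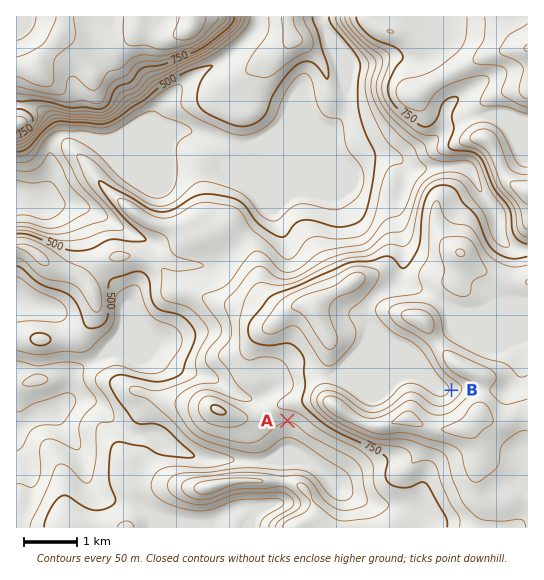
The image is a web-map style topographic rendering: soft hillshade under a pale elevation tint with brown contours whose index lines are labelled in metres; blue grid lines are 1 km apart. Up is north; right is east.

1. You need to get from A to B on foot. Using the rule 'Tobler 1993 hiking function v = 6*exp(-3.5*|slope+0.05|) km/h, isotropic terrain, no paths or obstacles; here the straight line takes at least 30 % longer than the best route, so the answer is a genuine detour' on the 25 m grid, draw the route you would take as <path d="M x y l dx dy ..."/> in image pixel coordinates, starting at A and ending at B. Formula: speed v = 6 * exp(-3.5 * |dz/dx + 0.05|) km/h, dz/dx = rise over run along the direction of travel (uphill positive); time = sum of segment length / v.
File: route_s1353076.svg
<path d="M287 421l10-18 17-17 11-5 102 0 3 1 3 0 2 1 3 0 13 7"/>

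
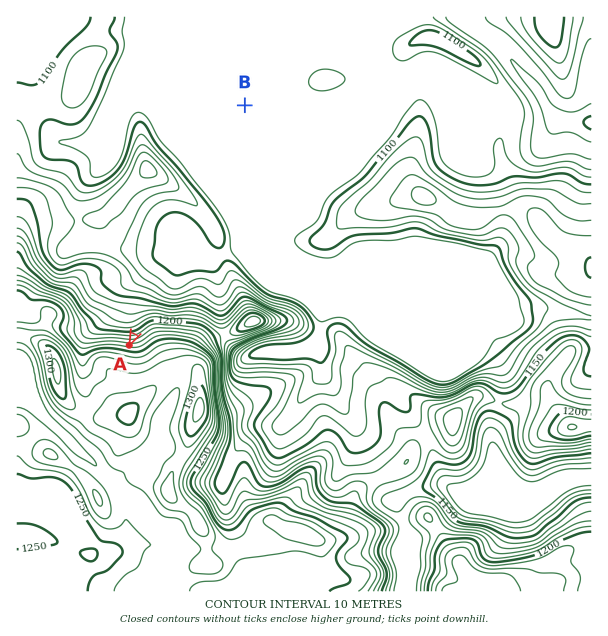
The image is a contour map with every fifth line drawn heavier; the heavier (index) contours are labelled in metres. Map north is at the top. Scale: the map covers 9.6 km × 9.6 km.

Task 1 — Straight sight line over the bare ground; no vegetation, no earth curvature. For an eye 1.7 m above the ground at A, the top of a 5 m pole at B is visible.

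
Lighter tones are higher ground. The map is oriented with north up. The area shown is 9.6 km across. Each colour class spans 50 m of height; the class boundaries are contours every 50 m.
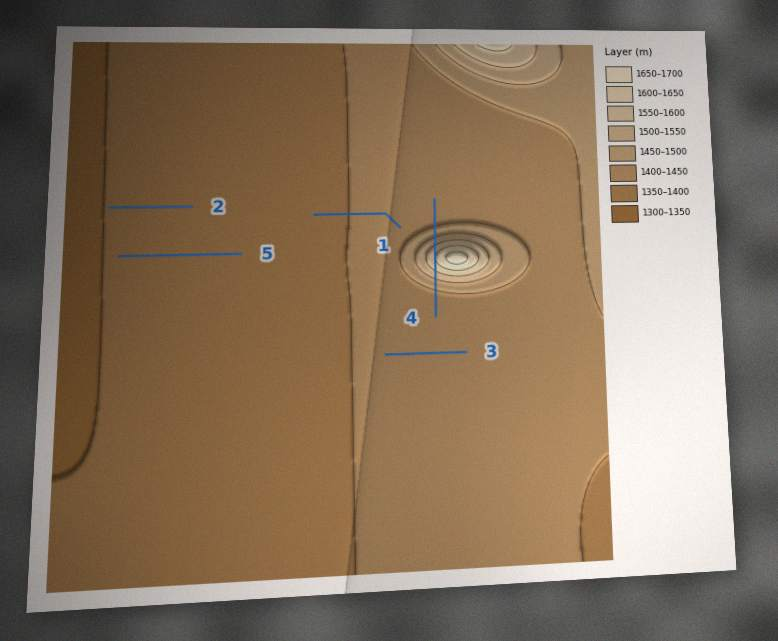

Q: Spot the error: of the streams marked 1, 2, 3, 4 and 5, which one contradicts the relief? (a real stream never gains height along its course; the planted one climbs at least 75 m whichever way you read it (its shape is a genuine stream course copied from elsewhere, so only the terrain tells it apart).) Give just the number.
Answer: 4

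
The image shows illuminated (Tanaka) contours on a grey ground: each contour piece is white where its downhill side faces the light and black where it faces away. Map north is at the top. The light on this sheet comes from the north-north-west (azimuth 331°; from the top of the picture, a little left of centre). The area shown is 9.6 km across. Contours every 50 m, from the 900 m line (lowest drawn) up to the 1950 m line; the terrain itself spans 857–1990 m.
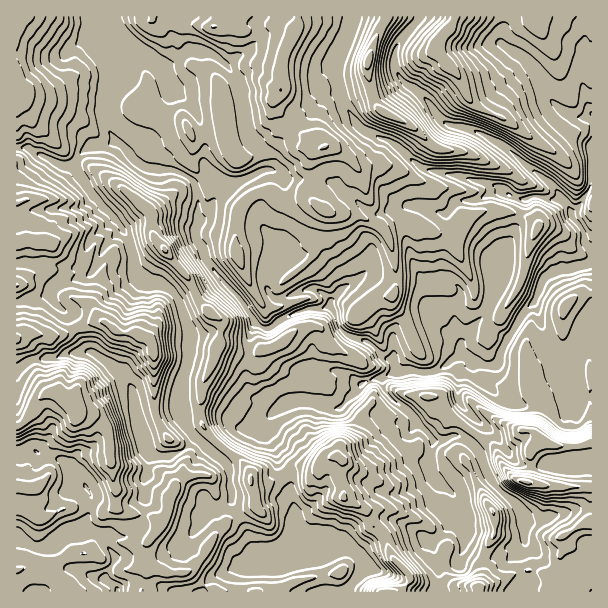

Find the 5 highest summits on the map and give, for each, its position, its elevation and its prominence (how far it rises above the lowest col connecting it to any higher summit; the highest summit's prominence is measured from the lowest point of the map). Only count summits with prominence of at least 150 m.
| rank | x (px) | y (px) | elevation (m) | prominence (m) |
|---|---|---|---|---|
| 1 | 77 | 413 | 1990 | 1133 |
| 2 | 165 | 249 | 1712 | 238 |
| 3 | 368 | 60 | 1683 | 361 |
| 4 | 525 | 482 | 1664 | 316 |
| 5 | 281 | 90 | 1650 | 274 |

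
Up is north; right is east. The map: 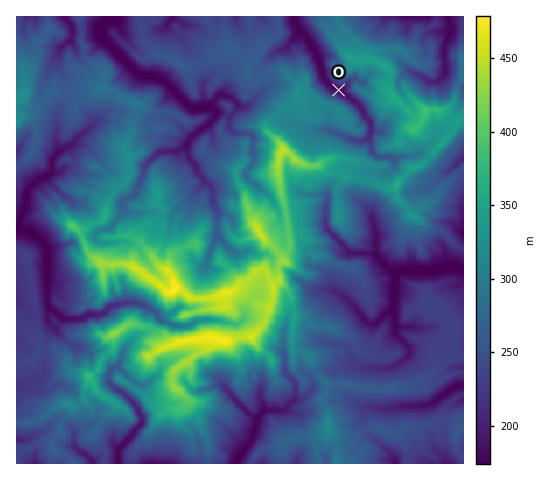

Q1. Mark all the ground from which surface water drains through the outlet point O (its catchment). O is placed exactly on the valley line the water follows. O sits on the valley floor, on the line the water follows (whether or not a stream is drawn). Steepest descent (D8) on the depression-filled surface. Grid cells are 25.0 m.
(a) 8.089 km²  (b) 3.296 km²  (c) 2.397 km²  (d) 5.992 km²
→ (d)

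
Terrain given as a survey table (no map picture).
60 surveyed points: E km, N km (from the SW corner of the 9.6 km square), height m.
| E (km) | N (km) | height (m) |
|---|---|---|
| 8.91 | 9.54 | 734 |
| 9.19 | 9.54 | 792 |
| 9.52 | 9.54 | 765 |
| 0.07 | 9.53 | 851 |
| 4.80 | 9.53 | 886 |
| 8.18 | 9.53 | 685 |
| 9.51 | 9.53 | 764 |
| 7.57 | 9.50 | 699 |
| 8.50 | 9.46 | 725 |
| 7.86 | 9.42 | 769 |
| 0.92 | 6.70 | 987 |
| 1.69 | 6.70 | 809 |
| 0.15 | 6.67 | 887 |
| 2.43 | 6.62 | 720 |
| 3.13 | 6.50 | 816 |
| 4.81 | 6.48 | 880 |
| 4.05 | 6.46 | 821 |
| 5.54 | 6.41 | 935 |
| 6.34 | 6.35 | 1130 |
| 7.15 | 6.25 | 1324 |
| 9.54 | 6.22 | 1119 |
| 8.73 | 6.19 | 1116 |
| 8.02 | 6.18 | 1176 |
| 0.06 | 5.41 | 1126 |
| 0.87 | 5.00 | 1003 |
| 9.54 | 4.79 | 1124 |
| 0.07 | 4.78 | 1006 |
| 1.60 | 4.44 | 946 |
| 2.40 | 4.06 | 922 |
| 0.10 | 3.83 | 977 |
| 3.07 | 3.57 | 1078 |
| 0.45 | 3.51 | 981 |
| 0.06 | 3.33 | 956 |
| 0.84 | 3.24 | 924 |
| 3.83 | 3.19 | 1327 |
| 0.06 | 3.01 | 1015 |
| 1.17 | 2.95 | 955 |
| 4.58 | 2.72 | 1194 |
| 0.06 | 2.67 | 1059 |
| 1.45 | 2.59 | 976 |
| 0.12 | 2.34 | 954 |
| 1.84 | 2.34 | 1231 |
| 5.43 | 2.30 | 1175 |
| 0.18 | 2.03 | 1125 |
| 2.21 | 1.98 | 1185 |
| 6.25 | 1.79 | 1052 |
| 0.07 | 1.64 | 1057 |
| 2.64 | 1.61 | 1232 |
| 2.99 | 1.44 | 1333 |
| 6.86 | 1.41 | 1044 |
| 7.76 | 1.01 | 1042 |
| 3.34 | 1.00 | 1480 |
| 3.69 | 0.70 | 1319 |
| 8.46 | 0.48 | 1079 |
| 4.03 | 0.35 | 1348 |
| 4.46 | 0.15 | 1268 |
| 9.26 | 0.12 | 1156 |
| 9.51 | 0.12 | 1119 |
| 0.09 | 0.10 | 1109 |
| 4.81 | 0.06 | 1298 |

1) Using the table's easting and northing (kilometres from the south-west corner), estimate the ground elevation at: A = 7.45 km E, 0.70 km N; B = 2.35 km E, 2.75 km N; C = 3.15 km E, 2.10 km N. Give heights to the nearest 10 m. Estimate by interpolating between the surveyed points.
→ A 1060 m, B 1260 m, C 1370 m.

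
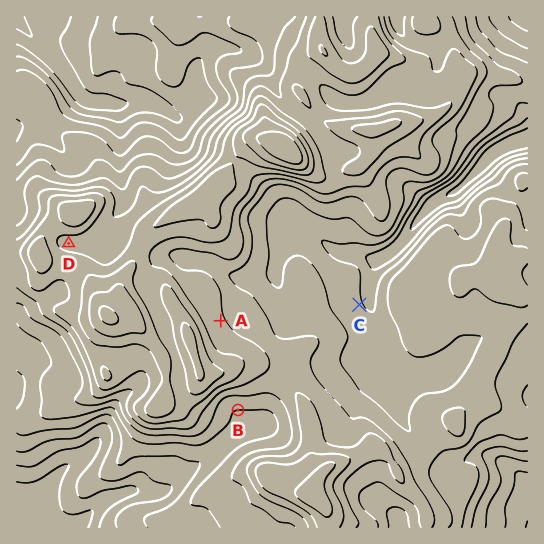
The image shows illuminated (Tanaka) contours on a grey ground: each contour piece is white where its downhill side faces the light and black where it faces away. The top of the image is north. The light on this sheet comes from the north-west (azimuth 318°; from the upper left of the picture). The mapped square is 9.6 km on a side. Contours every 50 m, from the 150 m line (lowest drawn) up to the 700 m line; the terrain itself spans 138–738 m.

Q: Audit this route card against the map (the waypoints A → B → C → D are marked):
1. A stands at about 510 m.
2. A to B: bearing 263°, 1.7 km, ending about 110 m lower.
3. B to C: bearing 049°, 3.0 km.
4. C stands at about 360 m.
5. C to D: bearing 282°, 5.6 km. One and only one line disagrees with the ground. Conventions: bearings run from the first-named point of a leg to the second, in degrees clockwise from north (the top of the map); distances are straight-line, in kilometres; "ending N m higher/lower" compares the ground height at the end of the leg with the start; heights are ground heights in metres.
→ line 2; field bearing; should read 169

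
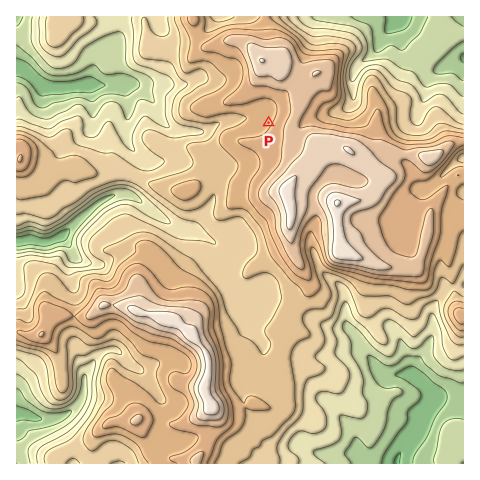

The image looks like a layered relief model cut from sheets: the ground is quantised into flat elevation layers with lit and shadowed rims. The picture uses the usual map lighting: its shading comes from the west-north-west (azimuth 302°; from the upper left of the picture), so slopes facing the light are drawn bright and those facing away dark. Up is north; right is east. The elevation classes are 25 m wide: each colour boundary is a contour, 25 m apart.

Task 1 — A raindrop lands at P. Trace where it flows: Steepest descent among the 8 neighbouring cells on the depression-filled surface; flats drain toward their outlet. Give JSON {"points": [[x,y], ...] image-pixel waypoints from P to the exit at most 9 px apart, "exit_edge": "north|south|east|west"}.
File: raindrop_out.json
{"points": [[269, 123], [259, 116], [250, 117], [241, 118], [231, 120], [222, 123], [213, 127], [203, 131], [194, 131], [185, 131], [175, 130], [166, 124], [158, 115], [155, 105], [147, 96], [138, 87], [129, 85], [119, 85], [110, 85], [101, 85], [91, 85], [82, 87], [73, 87], [63, 88], [54, 88], [45, 88], [35, 80], [26, 71], [17, 68]], "exit_edge": "west"}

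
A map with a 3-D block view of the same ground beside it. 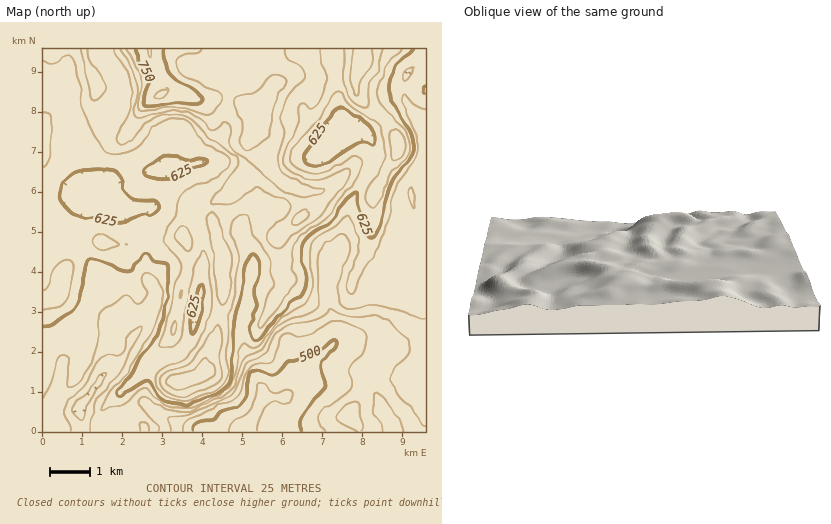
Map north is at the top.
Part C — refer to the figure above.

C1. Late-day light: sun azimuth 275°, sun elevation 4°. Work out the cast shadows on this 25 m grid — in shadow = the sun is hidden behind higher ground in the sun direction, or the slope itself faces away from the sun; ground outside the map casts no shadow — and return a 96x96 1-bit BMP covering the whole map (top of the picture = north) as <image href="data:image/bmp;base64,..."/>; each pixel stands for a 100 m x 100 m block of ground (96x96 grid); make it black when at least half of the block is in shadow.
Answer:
<image width="96" height="96" href="data:image/bmp;base64,Qk2+BAAAAAAAAD4AAAAoAAAAYAAAAGAAAAABAAEAAAAAAIAEAAATCwAAEwsAAAIAAAAAAAAA////AAAAAAADwAAf/8AAAAAAAAADwAAf/4AAAAAAAAADwAA/v4AAAAAAAAAHwAA+D/4AAAAAwAAHwAAwD//+AAAD4AAHwAAAD///8AAB4AAH4AGAD////gAB4AAH4A/gD////4AAwAAD8A/gB////+AAAAAB+AfgB/////gAAAAA/APgAP////wAAAAA/gHgAD////4AAAAAfwDgAD////4AAAAAf4DgAD////4AAAAAP8BgAD////4AAAAAP8AgAD////wAAAAAP8AAAD////wAAAAAH8AAAD////wAAAAAH8AAAD////wAAAAAD4AAAD////wAAAAAD4AAAB////wAAAAAB4AAcA////8AAAAAB4AAeA/////AAAAAB4AAfA/7///gAAAAB4AAfg/z///gAAAABwAAfg/x///wAAAAAAAAfwfx///wAAAAAAAAPwfw///gAAAAAAAAPwfwf//gAAAAAAAAPwfwf//AAAAAAAAAPwf4P//AAAADAAAAH4P4H/+AAAAHwAAAH4P8H/+AAAAD4AAAH4P8D/+AAAAD8AAAH4P8A//AAAAD8AAAH4P8AP/AAAAB8AAAD4P+AP/BAAAB+AAAD4P+AP/BgAAB+AAAD4P+AP/BwAAB+ACABwP+AP/AwAAA+AGABwP+AP/AwAAA+ACABwP+AP/gYAAA8AAABwP+Af/gcAAAAAAAB4P+A//gOAAAAACAB4P8B//wPAAAAAGAB4P8B//wPgAAAADAB4f4D//4HgAAAACABwfwD//4HwAAAAAADwfgD//4H4AAAAAADg/AB//8H4AAAAAABA/AAf/8H8AAAAAAAA+AAP/+H+AAAAAAAA8AAH/+D+AAAAAAAAwAAD/+D+AAAAAAAAAAAA/+D+AAAAAAAAAAAAf+D+AAAAAAAAAAAAP+D/AAAAAAAAAAAAH+H/AAAAAAAAAAAAH/D/gAAAAAAAAAAAD/D/4AAAAAAAAAAAB/j/8AAAAAAAAAAAA/h/8AAAAAAAAAAAAfx/8AAAAAAAAAAcAPw/8AAAAAAAAAA+AHw/8AAAAAAAAAH/gD4f9wAAAAAAAAP/wB4P94AAAAAAAAP/4A4P98AAAAAAAAP/4AYH9+AAAAAAAAP/8AAH9+AAAAAAAAP/+AAD9+AAHAAAAAP/+AAD9+AAPwAAAAH//AAD9+AAH4AAAAH//AAD9+AAH8AAAAH//AAH98AAD+AAAA///AAH98AAD/AAAA///AAH88AAB/gAAA///gAP84AAB/wAAA/8/wAP8AAAA/gAAA/8/wAf4AAAAHgBgA/8fwA/gAAAADAAAAf8fgP/gAAAAAAAAAf8fgf/gAAYAAAAAAP8Pg//gAAcAAAAAAP8PB//AAAeAAAAAAH+PB//AAAeAAAAAAD+GB//AAAeAAAAAAAcGB//gAAcAAYAAAAAEB//wAA4AAcAAAAAAA//4AAgAA+AAAAAAAf/8ABgAB+AAAAAAAf/8ADgAH+AAAAAAAf/8ADgAP4AAAAAgAf/8ADgAPwAAAAB4Af/4ADgAPgAAAAB4Af/w="/>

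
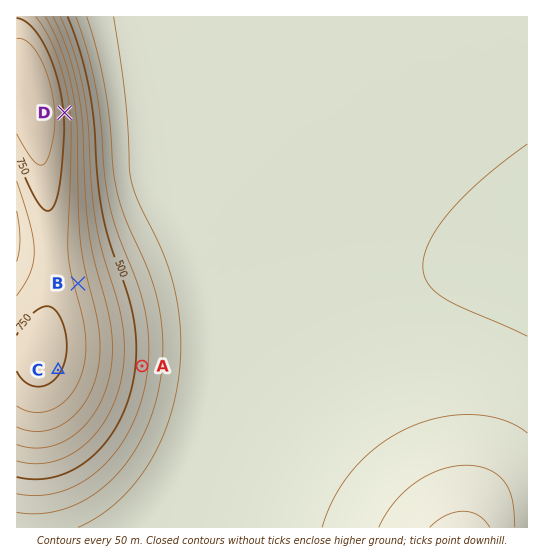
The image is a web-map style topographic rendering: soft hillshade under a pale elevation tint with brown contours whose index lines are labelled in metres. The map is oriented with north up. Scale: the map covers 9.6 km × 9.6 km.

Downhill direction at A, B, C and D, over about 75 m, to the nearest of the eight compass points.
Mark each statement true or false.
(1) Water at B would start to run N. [false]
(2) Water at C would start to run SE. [true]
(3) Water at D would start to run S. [false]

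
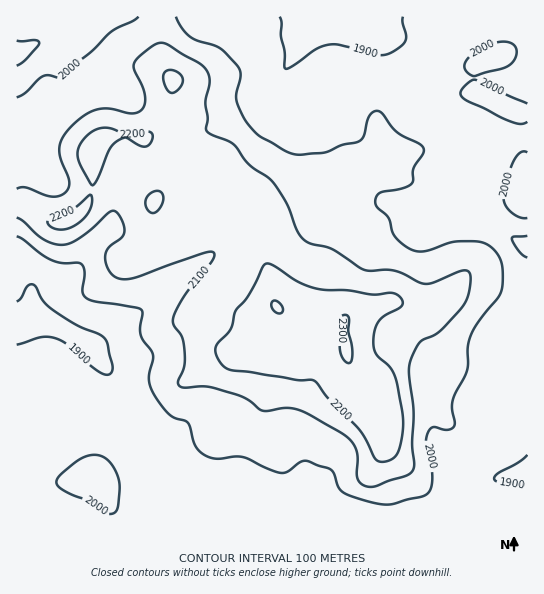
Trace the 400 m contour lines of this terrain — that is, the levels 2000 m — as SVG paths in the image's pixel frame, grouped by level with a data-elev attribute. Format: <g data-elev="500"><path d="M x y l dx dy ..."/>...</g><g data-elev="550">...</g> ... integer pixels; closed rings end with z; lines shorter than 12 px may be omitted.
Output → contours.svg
<g data-elev="2000"><path d="M110 514l5-1 2-4 3-24-5-15-9-11-9-4-12 2-11 6-16 15-1 5 4 6 12 6 17 6 11 10z"/><path d="M17 236l6 4 18 14 10 6 10 3 17 0 4 2 3 8-3 18 2 4 3 4 10 3 40 6 5 2 0 4-2 13 1 8 12 20-4 22 2 12 7 12 11 13 5 4 11 3 3 2 7 22 8 9 14 5 18-3 8 1 24 12 14 4 6-1 15-11 7 0 22 9 3 4 4 13 6 6 14 5 21 6 15 0 28-7 7-5 3-6 0-11-6-29 1-11 2-5 4-3 14 3 5-1 2-3-2-24 15-32 1-23 2-10 7-13 21-26 4-8 1-20-4-13-9-11-12-4-25 0-31 10-9-2-10-5-9-10-5-17-12-11-2-8 2-4 4-3 20-3 11-6 1-14 10-16 1-4-2-3-24-13-16-20-5-2-4 1-4 5-6 20-5 5-16 3-20 8-24 2-13-4-27-16-14-17-8-19 0-6 5-18-1-5-3-5-18-17-22-8-7-3-8-9-6-11"/><path d="M527 152l-6 0-7 8-6 15-5 22 2 8 5 6 9 6 8 1"/><path d="M527 104l-52-24-2 0-6 4-7 9 2 4 5 4 38 18 14 5 8-2"/><path d="M471 75l4 1 34-10 7-9 1-6-2-4-5-4-9-1-12 3-13 6-8 7-4 7 2 6z"/><path d="M139 17l-6 4-23 12-17 17-18 14-12 12-4 2-10-3-6 1-17 17-9 4"/></g>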